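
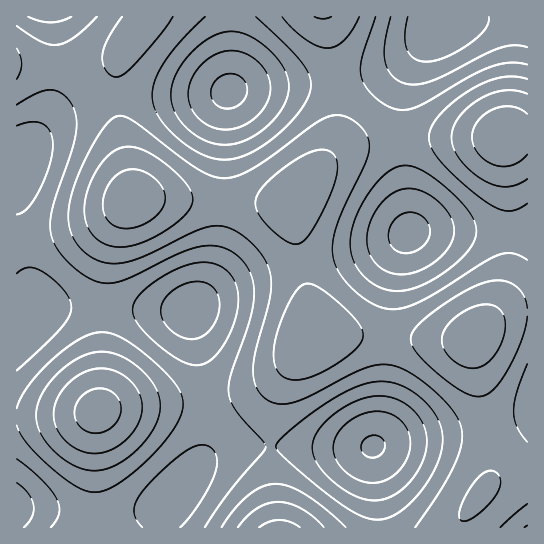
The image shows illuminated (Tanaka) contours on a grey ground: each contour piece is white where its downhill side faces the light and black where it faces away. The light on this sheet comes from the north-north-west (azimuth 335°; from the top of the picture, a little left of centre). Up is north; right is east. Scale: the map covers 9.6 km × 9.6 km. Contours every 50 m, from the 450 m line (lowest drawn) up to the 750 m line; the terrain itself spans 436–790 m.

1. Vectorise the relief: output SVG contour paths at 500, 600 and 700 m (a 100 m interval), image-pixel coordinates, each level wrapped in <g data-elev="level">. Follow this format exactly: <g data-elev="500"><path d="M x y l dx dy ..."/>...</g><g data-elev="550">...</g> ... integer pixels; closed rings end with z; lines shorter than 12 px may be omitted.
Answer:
<g data-elev="500"><path d="M17 483l11 10 5 12-1 12-8 10"/><path d="M366 482l-14-5-12-11-6-12 0-13 8-14 14-10 17-5 14 1 12 6 8 10 3 12-1 13-7 13-11 10-12 5z"/><path d="M185 338l-11-5-9-10-4-10 1-10 8-10 12-8 13-3 11 1 8 5 5 9 1 10-3 11-6 10-8 8-9 3z"/><path d="M402 253l-7-3-5-7-2-8 2-8 5-8 7-5 8-2 8 2 6 4 5 6 1 7-1 7-4 7-7 5-8 3z"/><path d="M218 129l-15-7-10-11-5-13 2-15 8-14 13-12 15-6 16 1 13 7 11 12 4 14-1 13-8 14-14 11-14 6z"/><path d="M489 17l-1 6-3 6-15 14-24 14-11 4-9 1-12-4-7-8-2-15 3-18"/></g><g data-elev="600"><path d="M374 519l-17-5-24-16-45-37-10-10-2-5 4-7 17-14 40-28 26-13 12-2 11 0 11 2 10 4 11 7 10 10 7 9 5 9 2 10 1 10-3 14-6 13-8 15-11 13-10 10-11 7-9 4z"/><path d="M17 425l4 10 8 11 28 26 24 17 9 3 8 0 11-3 13-8 31-27 23-28 5-12 2-11-2-9-5-9-25-26-29-21-11-4-10-2-11 2-11 5-26 20-24 26-8 12-4 11"/><path d="M389 290l-18-7-13-14-7-16 0-19 9-25 17-26 9-10 8-5 8-2 8 0 9 3 12 7 29 25 14 18 2 8 0 8-4 10-8 10-11 11-15 11-13 7-14 5-12 2z"/><path d="M17 105l21-12 13-3 7 1 7 5 9 13 3 13-2 16-21 65-4 24 2 12 6 11 10 12 13 11 17 9 8 1 9 0 18-7 52-25 13-4 12-1 12 1 12 6 10 9 6 11 4 16-1 18-6 22-16 45-2 19 2 8 5 9 27 31 3 6-3 6-34 39-24 35"/><path d="M527 65l-17-2-17 3-23 10-52 30-12 4-12-1-11-5-10-9-8-10-4-10-1-8 2-10 14-40"/><path d="M97 17l-23 20-9 6-8 2-8-1-8-3-24-15"/><path d="M256 17l31 29 15 17 8 14 0 13-4 11-7 12-25 24-13 10-14 7-12 4-10 2-11-1-11-4-22-14-20-20-6-11-2-9 1-18 9-18 16-22 26-26"/></g><g data-elev="700"><path d="M324 527l-11-10-12-8-11-5-12-2-11 2-10 5-10 8-9 10"/><path d="M461 521l6 0 8-5 19-18 5-8 2-7-1-6-3-4-6-2-5 1-7 4-6 8-13 23-1 10z"/><path d="M87 453l15 0 16-7 13-12 9-16 2-15-4-13-11-12-14-8-17-1-17 6-14 12-10 16-1 16 5 14 12 13z"/><path d="M289 379l8 1 9-2 23-9 24-18 7-6 3-7 0-5-2-6-12-14-23-21-16-8-5 0-4 2-8 10-11 22-7 22-1 14 1 12 6 9z"/><path d="M527 308l-4-13-9-10-13-5-15 2-25 12-32 21-15 15-3 7 0 5 3 7 7 9 26 23 20 13 8 2 7 0 7-3 6-5 14-20 13-29 5-23"/><path d="M111 246l10 1 10-1 24-9 26-18 7-8 4-8 1-5-2-7-12-16-22-18-20-9-15 0-13 7-14 17-9 22-2 19 4 14 9 12z"/><path d="M291 243l8 1 8-7 11-17 13-26 5-16 2-12-3-9-6-6-7-1-8 1-20 10-25 20-8 8-4 8-1 10 5 11 16 16z"/><path d="M527 94l-10-3-12-1-12 3-14 6-12 9-9 10-5 11-2 9 3 11 7 12 10 10 14 10 12 5 10 1 11-3 9-5"/><path d="M314 17l9 2 8-2"/></g>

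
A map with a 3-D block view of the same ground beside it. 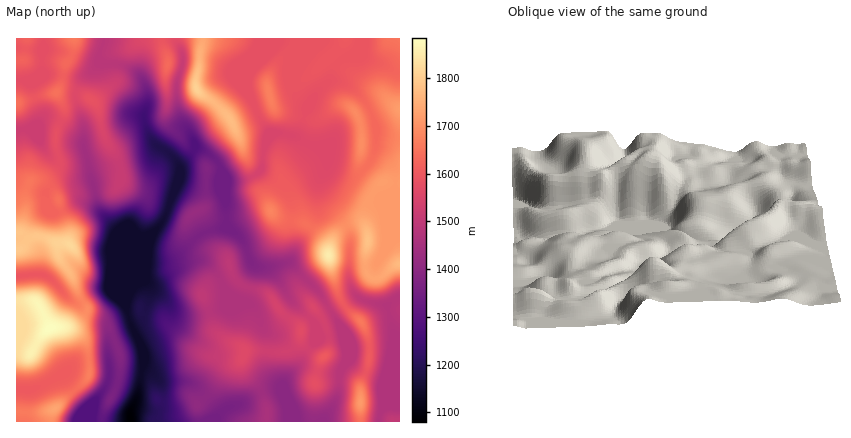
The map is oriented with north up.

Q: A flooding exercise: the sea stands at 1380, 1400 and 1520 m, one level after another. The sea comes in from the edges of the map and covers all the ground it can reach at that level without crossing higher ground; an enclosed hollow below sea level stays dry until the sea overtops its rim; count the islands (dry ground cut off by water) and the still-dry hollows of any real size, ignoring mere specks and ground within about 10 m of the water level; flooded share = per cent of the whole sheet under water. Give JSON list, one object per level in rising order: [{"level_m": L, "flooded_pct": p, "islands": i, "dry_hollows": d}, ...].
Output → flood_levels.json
[{"level_m": 1380, "flooded_pct": 20, "islands": 1, "dry_hollows": 0}, {"level_m": 1400, "flooded_pct": 23, "islands": 1, "dry_hollows": 0}, {"level_m": 1520, "flooded_pct": 45, "islands": 1, "dry_hollows": 0}]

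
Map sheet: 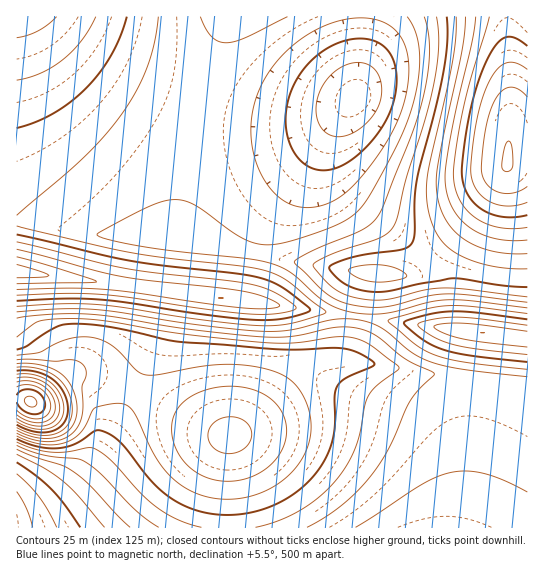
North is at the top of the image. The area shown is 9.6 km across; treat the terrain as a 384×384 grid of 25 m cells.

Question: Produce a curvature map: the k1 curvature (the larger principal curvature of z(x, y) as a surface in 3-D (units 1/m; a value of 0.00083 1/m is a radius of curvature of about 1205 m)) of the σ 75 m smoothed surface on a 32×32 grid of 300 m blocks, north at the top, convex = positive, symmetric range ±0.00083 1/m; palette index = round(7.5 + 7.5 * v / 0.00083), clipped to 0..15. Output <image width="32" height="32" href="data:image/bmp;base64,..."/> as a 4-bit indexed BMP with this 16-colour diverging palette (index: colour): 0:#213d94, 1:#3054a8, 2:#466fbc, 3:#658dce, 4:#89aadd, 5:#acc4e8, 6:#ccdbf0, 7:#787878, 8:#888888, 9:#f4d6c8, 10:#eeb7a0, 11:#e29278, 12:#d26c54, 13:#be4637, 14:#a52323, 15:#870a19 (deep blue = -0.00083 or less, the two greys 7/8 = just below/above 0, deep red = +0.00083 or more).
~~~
<image width="32" height="32" href="data:image/bmp;base64,Qk12AgAAAAAAAHYAAAAoAAAAIAAAACAAAAABAAQAAAAAAAACAAATCwAAEwsAABAAAAAAAAAAlD0hAKhUMAC8b0YAzo1lAN2qiQDoxKwA8NvMAHh4eACIiIgAyNb0AKC37gB4kuIAVGzSADdGvgAjI6UAGQqHAHiIiIiIiIiIiIiIiIiIiIh4iIiIiIiIiIiIiIiIiIiIiIiIiIiIiIiIiIiIiIiIiIiIiIiIiIiIiIiIiIiIiIiJqYiIiIiIiIiIiIiIiIiIrNuYiIiIiIiIiIiIiIiIiN/9mIiIiIiIiIiIiIiIiIj/+5iIiIiIiIiIh3d3eIiI/8qIiIiIiIiIiIh3d3iImsy5mIiIiIiIiIiIiavN3cuZmZiIiIiIiavMzMupiId3iImZmavM3Mu6mZmIiHd3d5u83dy6mId4iJmZmId3d3i6mYiIh3d3d3eJmJmId3eIiIiIiId3d3d4iZmZmIiavHeIiIiIh3d4iJmszd3cupl3iIiIiIiavM3dy7qZiIiIiIiJq83cy6mIiIiIiIiIiMzdy6mYiIiIiHd3iIiIiIiYiIiIiIiIiId3d4iIiZmYiIeIiIiIiIiId3eIiJmZmYiIiIiIiIiIiIiIiIiZmZmIiIiIiIiIiIiIiIiIiJqZiIiIiIiIiIiIiIiIiIiamYiIiIiIiIiIiHd3d4iImpmIiIiIiIiIiIh3d3d3iJqpiIiIiIiIiIiId3d3d3iaqYiIiIiIiIiIiHd3d3d4mqmIiIiIiIiIiIh3d3d3eJqpd3iIiIiIiIiIh3d3d3iamXd3iIiIiIiIiId3d3d4mZl3d3iIiIiIiIiId3d3eJmZ"/>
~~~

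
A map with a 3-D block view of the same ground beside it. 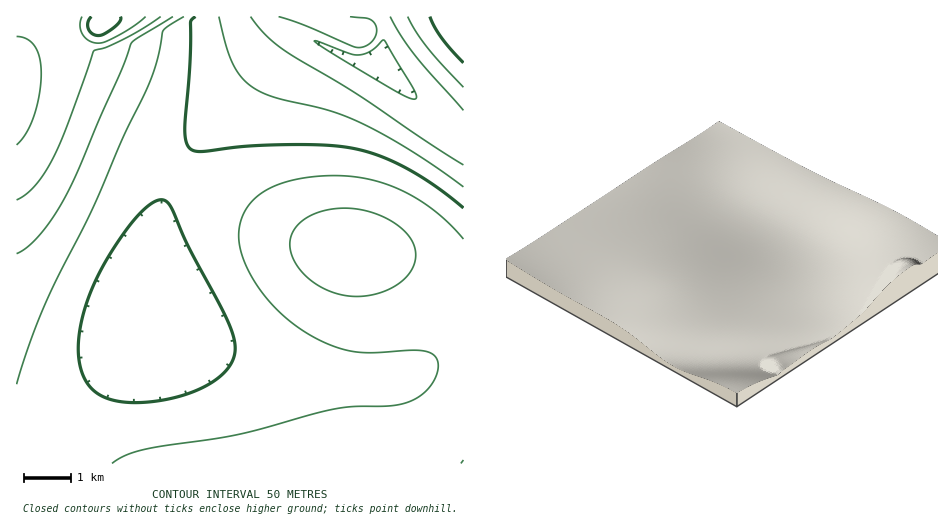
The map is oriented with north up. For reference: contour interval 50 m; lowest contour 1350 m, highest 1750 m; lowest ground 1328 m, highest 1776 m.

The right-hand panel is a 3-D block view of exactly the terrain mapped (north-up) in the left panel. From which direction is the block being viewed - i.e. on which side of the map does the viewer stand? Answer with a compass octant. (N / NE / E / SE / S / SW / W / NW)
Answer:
NE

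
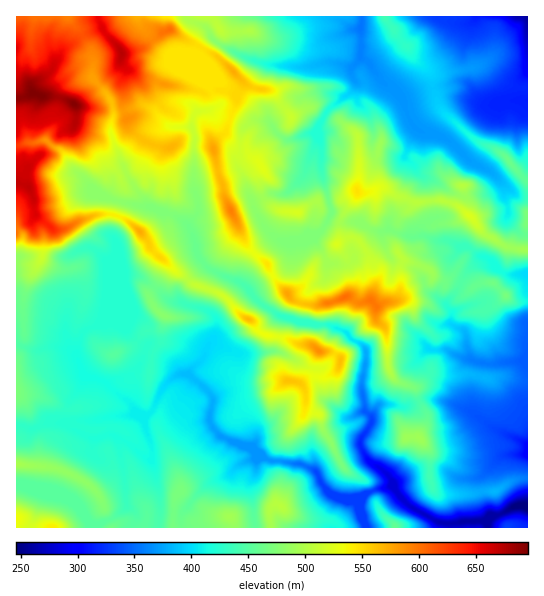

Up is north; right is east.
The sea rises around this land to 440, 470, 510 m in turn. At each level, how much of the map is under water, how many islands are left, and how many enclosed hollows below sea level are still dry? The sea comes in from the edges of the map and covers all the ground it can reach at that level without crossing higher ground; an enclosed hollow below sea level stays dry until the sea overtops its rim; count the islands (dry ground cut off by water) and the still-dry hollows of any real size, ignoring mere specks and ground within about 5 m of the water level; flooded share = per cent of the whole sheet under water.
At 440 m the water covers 44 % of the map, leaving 1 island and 0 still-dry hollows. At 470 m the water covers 58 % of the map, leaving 2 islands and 0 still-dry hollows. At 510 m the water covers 77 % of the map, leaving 5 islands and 0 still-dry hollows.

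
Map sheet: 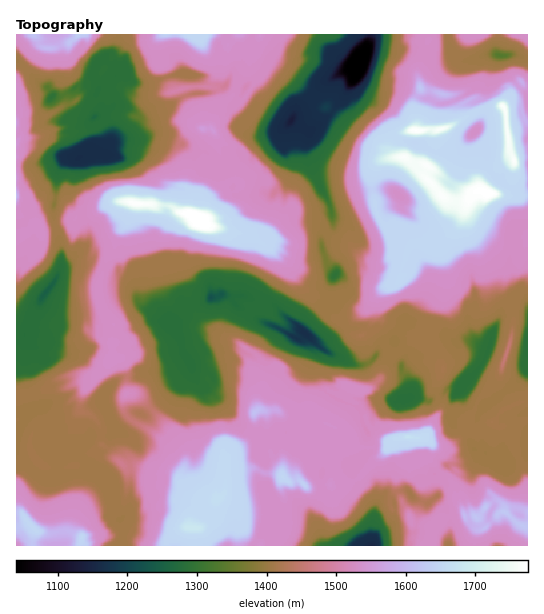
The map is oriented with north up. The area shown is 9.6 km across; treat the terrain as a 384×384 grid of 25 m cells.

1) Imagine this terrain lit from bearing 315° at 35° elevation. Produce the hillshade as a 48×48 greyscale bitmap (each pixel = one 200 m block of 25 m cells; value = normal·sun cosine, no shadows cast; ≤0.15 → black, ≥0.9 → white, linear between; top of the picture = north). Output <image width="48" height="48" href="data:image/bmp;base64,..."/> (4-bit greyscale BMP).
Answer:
<image width="48" height="48" href="data:image/bmp;base64,Qk32BAAAAAAAAHYAAAAoAAAAMAAAADAAAAABAAQAAAAAAIAEAAATCwAAEwsAABAAAAAAAAAAAAAAABEREQAiIiIAMzMzAERERABVVVUAZmZmAHd3dwCIiIgAmZmZAKqqqgC7u7sAzMzMAN3d3QDu7u4A////AIdom5RHrc2Yd2NTaIckMQAWvMqFSnVnhYmJqpZmnM25iIZ0SIhEYwAVm7qXWYZWiXiaqpZ4m7zJmYiGV4hTZiAFi7u5iqh3iXmqmYdom6vKmYiGV4h1Z1EUirrMqruZmpmsy5d5mqvKmZiGaHd2iIQUiKh7uau6qmibzKmJmprKmZmFaXZneIhDVXdmmbu6zZiJmZmYmprLqZmFaqh4iYiGZmeImKyqvamImIiZq6nMzJl2asqYiIiYZ4iHeIqpmpmImZmqrMqbvbl2eaqYiIiadEVWVniIiZmIiJmaqsuZnOuXeJmYiIibyFQ0ZniIiJmIiIiZibuqq9ypiIiYiIiK3dyDaYiIiJmYmIiJiauqzM3Jd3iJiIiJvd7WaZmYiImZmIiYd5qqrMzcl3iJmZh3i97repmZiIiJmFeqdWiqmszMuZiZmYhUR73Li8mJmKmZmVKMt2eJqszLmZmrqpqEImqoSeyYmczKu6QnqYZ5mbvLmYibzcu5Y0eoQr6oirztzdpUNHZomau7mZiLu8y7l2eZck3YVJmt292YYjZ4mpqrqpmqq7upmIiZhjnqQpmayquohjaImpq7mZq7upiImIiIh1bcUYmay6mYd1aJmqq7mYeamImIiJmIh1SscomZzLqYdXeJrNqZmHZnd4hmeImIeGRalIiZu7uXZmiJmsupiGZniJp0NodmVYhohleay7qGVmeIiKqZiIZ3iZynIUd2QmiIhwOKzLp2VURXh4mZh3ZniZvKYRaIhDZmeBA5zMtld2UzR3eHdlRHervMpROIh1VUNBAEvMx0aIh1IkVVRWY0V7zM2mI2aHd3VHMBi7yUJGeHYyIjREdUdnvLyoZFM2eIiIchWKuoUzNFUzIjVTVUeIrcuoh3YzR4iIhUZXmXZmUzMiRWeGVUeZm8qpmYh1M3iYhmh1inQ0ZlRDWJqXdmepqbqZmZh2Y1iYhouoiJZDR4iGaJmphWeqqZqrqYd0VDeId43KqId2ebqZmIqZllebm5icuod1IyNHZpvt3suqmrupiYiJqGmbm6d5qYmYU0RUdqzf/+3MzbuYmYh3mXqruYVniJnMl2eEZ4ze/+7tzLupmYh3mYq8yoVWiHisuZaDRmm93v/u26mYiZh4qqvM25d3mXeZqZVBESWaq93t3cmYiIdpzMzd7bqpmZmZmackMgEkeKu9vMqYiHZYq97e/7q6iHiLuaclVkNDNIqauqmIZ2NHmZ3e//qqd2VH26ckVmWHZWmZq6mYVHEEmZrd7//Luahji5dEV3RoiJqZnMmZcjQAaZnO7v/9u7y5eoVDRahWiJupiMypliQQJpmb7+7uuZu8zsVDVWd3iZvKqIq6qWIwAmmZ3+3cupmarepFVlUliJu5iqqYmYUiACeIv/3LqZvLu8ypZUQSeIqoZGiZiIhSMQNVjv/bqXiszN26dUQAN4iphlVYiIiDQyJSS//tqFaJmby3iHYwA2iad3dViIiFIyI0Ft/cuFV1Rnh4d5hAAUmaZnUzeIiHExMCI77aqFdzA3dQ=="/>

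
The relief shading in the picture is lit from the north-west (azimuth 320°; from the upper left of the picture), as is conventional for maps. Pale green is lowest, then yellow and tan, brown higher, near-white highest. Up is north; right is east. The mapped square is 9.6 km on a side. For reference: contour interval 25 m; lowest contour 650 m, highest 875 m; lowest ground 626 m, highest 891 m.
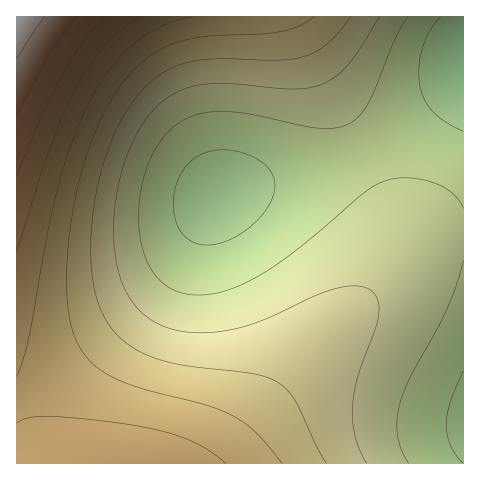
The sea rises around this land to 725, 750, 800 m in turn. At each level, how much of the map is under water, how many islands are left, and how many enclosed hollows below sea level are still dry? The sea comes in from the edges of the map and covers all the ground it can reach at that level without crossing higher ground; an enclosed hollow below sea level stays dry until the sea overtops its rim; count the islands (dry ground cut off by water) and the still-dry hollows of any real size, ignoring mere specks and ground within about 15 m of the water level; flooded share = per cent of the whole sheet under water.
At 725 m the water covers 65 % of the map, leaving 0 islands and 0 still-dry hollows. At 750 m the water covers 76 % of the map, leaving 0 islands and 0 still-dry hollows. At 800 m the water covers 95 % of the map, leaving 0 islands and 0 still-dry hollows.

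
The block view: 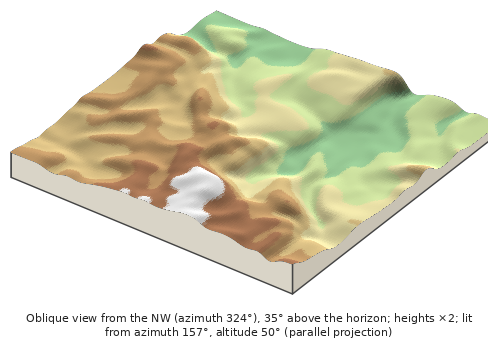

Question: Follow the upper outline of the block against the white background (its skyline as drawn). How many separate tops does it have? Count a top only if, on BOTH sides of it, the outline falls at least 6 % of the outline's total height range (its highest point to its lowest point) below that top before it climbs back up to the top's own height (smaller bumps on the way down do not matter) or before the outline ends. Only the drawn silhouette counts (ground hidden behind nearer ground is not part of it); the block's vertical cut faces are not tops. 1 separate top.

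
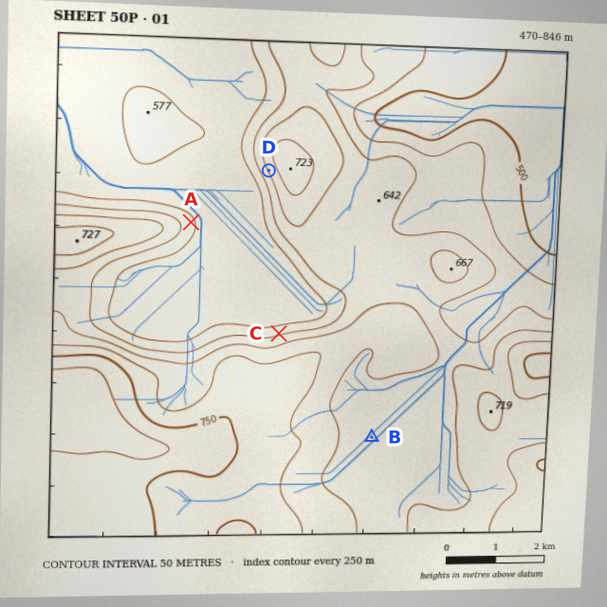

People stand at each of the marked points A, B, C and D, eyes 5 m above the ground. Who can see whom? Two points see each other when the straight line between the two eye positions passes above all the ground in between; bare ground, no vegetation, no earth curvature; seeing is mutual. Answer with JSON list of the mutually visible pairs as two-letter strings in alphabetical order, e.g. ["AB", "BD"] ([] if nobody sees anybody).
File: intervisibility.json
["AC", "AD", "CD"]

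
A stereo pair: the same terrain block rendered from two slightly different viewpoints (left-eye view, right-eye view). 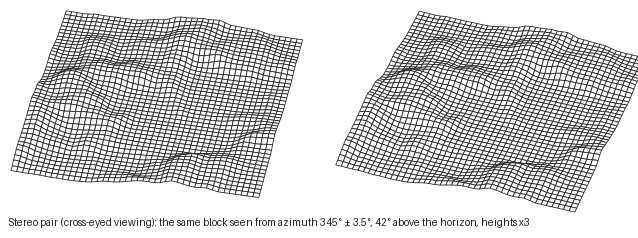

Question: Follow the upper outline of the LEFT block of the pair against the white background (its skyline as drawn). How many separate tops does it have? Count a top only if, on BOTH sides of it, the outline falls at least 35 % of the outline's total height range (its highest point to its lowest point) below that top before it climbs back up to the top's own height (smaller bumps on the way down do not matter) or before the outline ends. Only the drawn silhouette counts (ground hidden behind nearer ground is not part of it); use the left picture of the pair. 0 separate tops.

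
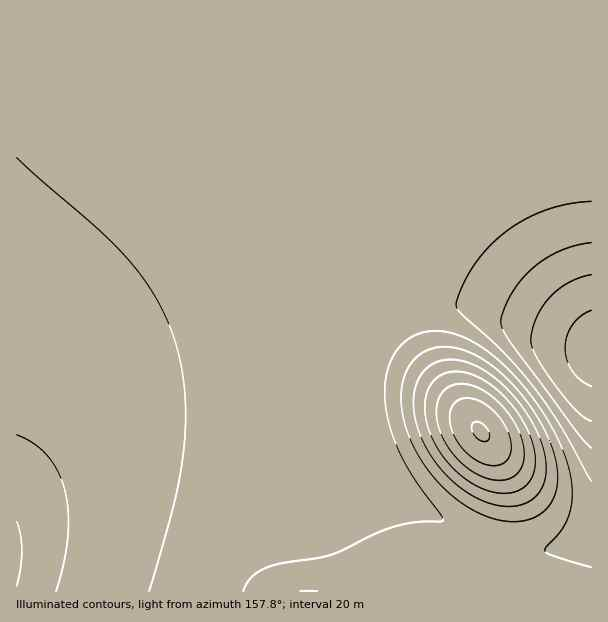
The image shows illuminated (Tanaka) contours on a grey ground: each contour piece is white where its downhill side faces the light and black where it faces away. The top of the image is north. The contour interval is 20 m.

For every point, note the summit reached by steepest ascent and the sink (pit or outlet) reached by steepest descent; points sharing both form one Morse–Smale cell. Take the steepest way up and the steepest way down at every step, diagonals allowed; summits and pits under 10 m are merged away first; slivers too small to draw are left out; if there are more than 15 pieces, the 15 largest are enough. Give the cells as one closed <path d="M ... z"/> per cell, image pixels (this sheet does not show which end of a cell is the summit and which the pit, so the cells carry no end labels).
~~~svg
<path d="M591 16l-574 0-1 464 21-25 31-31 27-21 39-21 25-9 38-7 61 0 39 7 29 11 15 8 17 18 26 48 20 28 39 36 13 8 35 16 7-18 4-24 0-28-4-18-6-12-14-18-40-42-24-18-44-24-2-23 4-25 8-39 14-36 15-29 21-30 38-40 36-26 51-28 35-12 2-2z"/><path d="M239 364l-53 3-27 6-25 9-27 14-23 14-47 45-21 27 1 110 459-1 16-45-36-16-13-8-39-36-20-28-26-48-17-18-15-8-29-11-28-6z"/><path d="M591 55l-36 13-51 28-36 26-30 31-29 39-15 29-14 36-8 39-4 25 2 23 44 24 24 18 32 33 22 27 6 12 4 18-2 39-8 31 20 6 31 0 12-4 23-13 14-19z"/><path d="M591 517l-13 18-23 13-12 4-31 0-20-5-16 44 115 1z"/>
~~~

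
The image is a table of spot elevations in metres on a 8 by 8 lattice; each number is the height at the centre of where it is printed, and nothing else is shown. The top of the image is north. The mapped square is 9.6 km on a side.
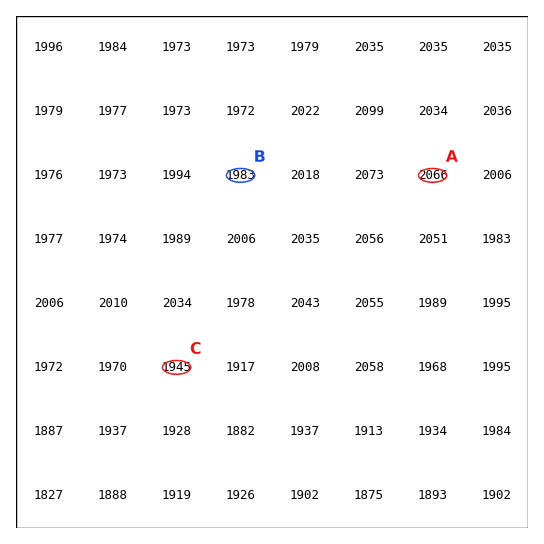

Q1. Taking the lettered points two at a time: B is above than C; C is below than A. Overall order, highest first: A B C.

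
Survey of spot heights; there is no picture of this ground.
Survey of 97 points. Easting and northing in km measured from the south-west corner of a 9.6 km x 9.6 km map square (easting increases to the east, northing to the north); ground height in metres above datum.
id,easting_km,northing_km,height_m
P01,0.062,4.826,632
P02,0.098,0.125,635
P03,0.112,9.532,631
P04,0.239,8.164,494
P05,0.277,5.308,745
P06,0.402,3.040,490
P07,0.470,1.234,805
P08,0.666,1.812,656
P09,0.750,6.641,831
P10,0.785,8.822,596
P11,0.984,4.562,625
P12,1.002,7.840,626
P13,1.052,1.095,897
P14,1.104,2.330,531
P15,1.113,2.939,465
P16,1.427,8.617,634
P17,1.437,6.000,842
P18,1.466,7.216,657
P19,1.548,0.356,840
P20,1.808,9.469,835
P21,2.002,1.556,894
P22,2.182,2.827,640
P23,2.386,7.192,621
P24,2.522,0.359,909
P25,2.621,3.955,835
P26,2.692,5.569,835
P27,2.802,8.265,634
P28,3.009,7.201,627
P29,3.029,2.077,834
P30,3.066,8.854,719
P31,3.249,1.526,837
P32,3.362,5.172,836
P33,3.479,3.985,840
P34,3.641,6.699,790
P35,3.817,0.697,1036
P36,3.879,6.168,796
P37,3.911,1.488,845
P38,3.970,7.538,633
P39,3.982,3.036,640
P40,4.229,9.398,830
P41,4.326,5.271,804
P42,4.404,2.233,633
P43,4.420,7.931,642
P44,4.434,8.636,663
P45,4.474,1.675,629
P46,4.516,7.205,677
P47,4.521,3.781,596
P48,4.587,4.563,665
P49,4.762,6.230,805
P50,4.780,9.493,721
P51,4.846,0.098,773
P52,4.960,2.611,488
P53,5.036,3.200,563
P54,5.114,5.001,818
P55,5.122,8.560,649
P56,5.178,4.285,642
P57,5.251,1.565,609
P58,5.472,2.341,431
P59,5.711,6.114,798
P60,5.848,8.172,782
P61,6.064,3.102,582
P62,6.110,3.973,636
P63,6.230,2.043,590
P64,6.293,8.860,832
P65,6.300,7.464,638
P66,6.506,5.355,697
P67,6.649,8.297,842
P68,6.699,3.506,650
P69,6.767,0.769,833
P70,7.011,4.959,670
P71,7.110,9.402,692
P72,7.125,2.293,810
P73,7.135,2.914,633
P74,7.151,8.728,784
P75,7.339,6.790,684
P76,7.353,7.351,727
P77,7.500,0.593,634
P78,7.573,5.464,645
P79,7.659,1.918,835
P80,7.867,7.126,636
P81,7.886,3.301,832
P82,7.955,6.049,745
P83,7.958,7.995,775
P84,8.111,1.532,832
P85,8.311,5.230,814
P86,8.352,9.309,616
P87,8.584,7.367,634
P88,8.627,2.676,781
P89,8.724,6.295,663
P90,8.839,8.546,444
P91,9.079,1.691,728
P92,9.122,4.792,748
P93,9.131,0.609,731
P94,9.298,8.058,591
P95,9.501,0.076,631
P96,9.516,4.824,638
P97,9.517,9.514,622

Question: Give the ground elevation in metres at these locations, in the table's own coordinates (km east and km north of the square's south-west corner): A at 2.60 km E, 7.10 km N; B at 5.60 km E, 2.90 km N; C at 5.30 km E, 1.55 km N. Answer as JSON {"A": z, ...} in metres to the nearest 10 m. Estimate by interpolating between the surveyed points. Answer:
{"A": 630, "B": 550, "C": 620}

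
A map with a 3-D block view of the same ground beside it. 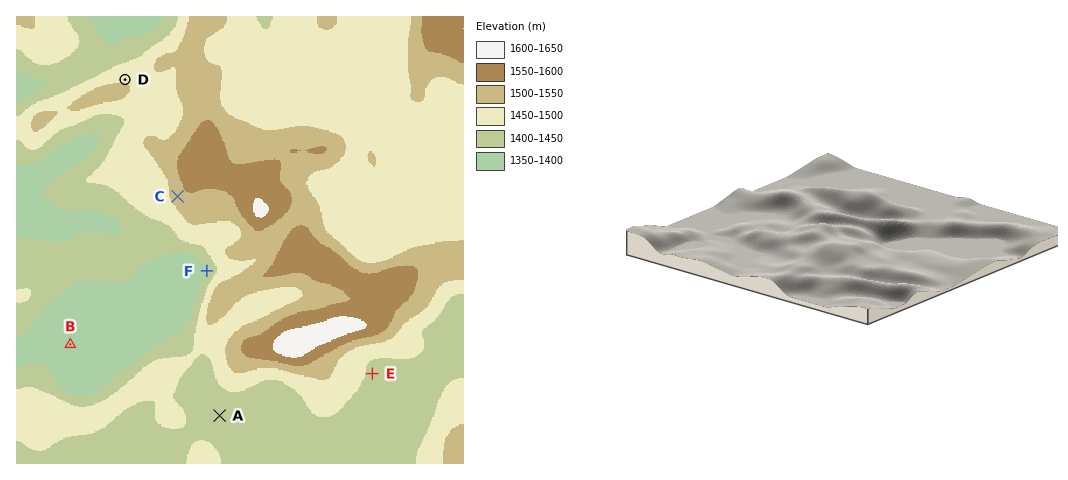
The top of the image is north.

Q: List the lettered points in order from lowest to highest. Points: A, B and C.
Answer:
B A C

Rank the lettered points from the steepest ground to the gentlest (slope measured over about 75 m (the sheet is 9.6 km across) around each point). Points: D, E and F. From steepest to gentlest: F D E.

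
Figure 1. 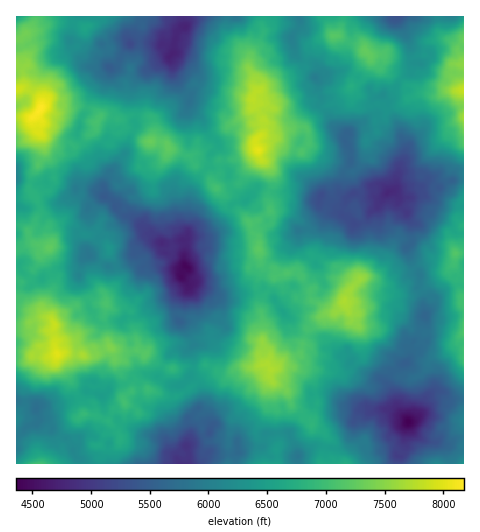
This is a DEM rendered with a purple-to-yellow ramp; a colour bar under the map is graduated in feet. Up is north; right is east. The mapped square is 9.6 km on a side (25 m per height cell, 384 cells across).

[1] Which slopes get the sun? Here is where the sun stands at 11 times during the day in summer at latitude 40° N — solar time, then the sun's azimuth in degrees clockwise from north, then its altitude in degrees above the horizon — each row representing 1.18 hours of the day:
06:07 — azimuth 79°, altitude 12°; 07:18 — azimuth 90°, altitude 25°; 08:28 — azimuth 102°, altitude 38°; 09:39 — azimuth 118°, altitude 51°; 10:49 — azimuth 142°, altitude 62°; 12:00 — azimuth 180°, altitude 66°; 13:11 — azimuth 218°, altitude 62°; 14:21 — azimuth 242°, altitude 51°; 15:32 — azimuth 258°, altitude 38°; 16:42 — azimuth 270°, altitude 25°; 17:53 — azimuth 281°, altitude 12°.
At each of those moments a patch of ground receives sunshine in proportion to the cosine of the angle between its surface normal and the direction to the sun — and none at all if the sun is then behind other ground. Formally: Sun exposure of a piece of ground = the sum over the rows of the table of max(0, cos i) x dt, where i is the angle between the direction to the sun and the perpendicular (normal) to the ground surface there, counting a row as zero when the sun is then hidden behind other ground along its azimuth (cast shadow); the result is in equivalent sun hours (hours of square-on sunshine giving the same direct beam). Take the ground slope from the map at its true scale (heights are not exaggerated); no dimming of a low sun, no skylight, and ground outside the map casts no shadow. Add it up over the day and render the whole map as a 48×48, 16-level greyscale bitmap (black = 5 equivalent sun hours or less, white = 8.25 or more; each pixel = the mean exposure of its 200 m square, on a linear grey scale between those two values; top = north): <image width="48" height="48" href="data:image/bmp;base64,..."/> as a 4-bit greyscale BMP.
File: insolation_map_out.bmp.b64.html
<image width="48" height="48" href="data:image/bmp;base64,Qk32BAAAAAAAAHYAAAAoAAAAMAAAADAAAAABAAQAAAAAAIAEAAATCwAAEwsAABAAAAAAAAAAAAAAABEREQAiIiIAMzMzAERERABVVVUAZmZmAHd3dwCIiIgAmZmZAKqqqgC7u7sAzMzMAN3d3QDu7u4A////ADIlaazu7c3bzLqpmWd5qIq8pmmZY2dVloeGm83u7s3L26jM28u83c28tpy6y1VGm7h6zNut3aqc3Mm9293rrO7ulmqHljW728h6zt3u7Mzd7Mu4zd3tzd7qZSOKQiWdzty8zN3u3u287MzKzu7t3N22WXV5mHNnvcq8yZrL7uze67vcze3e7uupq6urzNqMibvc3Lupvc3u7JvM7d3u3cu5vN3e3cy8ydy93uu8mt7svMvN3d3e7cy83d3u3MzMzdu6zt3ezLt53L3t7u3u3M3e3d3M3N3d3Mzcvs3Nztze7b3t3u7u3e7u7d3Nu7zdzL3u3dzM3t3tiJrJerztzM28y93cya3My6zd3dze7d7bVUY1h3rLidzNzd3czbq8zJjMuri9u7uazKibmarYic297O3Mu7p5zdysubp3eLlnRHvKZ5qJiKzO7M3LqsqGnc28yYeXZ6qYQWmniIqZis7d3ezbuqmHiZvceWm93LmZmZl7uqq4i7ze7uuqzIh4qLu3aNze3cuVZBN2d3qpvtua3tu7zYqXvMdmWHzMqZunIABqqqqq7dyHrbqd3KunnKdXtjSZmXR3JTN6zN3e7M2na8zMypy7qs27uldyWVEiMWibvN7u7uusqdzbqZq93r7uyadlZWhyVmi7zM7tzcmalnQ4maq77czu66Z8yIyHl6nJy67pZFrIYwA2lJzJ3e7u28mbyqk1uayorL3ahWy4QAJYU4uZvM3MqMvKqqVpuqrKm7yquTNDQQE0ipaaiKypeszbuZi8zKvLmr28qXdHdFZ4mIRYmrrMrMisl4vdzb3NzM7dzMuWaaiaYmhzjIjKepmZWczd3dzM3JjOzLl5rNpXZ5uXerzIh6yUjNzMzd2863u8y6Z828y2arqYi87dzLyIzN3dzcy+7uu7u5ur3KzZmpqpRnzN3Ly7vs3sztzMzu3O27zN3tzdysvKhH3t3N68vd3tzO26vO3Oyr3e7u3d2szNypve7d3bu87uzN27zdzNrM3u287bu73t7czu7u7syp3d3du8zL3bzczdu63KrJ3e3Lzd3e7dyp3t7IqpqqzN3b67mI3bvLvdy83cy63ty5rcmJqayou93LyYZ2vNq6y93M3svJnd3bWJQUWd3Ke8vet3uXnLnNyr3M7szKjN3cuoMjaavc3cq5abzMrdrOzLzHjczMmKubuGV3m5ms7dymSd3d3d3u3duKeru7lkREZUeJqLvL7suYmsze3M3u7u3eyZmJcyV3mGRruXu53aZpmrzuzM3M3NzquHp1RmapVEN7upmau6iZp2q93e3Kmqh5mHVDZ3VrQhJ5mrq7t2esm7ud7d2XZZyt2SBIrKuKp0E3q8yrhlVqvd7N3u2ZZ23rupmt7e6omFZWmry5qcl53u7c7uyKuGWbvMy97LyEl4mXl3u6nJZ67s7ruZZGzbrN7Lu83NvM3LqXeHdmq5eYnM7KUQApi7m4zMzc3d3d3duVZ3UTrMzIqXiYMgBqdUAAWpq4e+3e3s3cpVYlabuZzIemRWZGeGEA=="/>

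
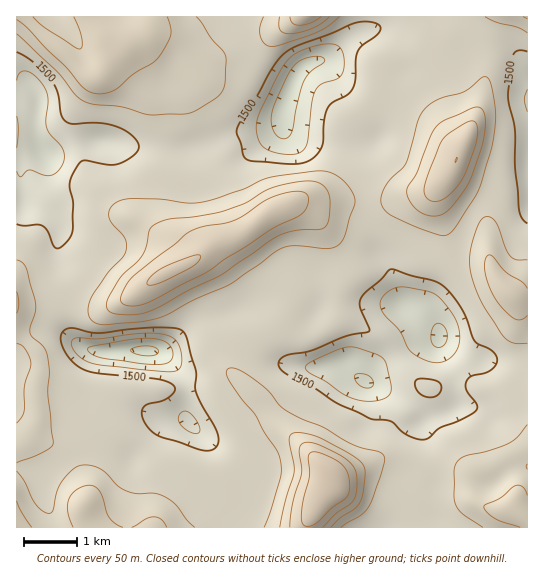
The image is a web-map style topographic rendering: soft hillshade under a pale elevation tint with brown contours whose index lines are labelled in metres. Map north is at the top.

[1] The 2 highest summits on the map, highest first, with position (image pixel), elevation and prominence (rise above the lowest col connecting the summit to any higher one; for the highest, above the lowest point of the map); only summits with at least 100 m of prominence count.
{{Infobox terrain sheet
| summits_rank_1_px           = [330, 478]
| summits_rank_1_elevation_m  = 1746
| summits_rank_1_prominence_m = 405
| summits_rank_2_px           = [167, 273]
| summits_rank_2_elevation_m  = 1710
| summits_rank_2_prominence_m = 172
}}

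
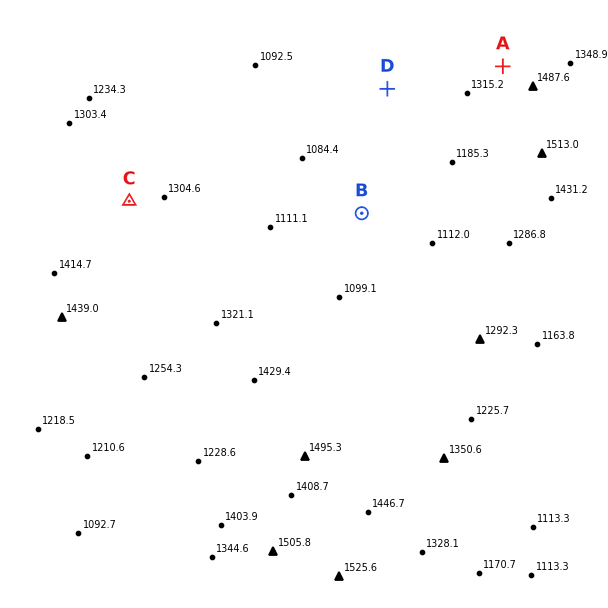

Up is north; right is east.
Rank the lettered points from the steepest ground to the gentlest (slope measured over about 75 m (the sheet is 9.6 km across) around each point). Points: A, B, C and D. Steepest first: A D C B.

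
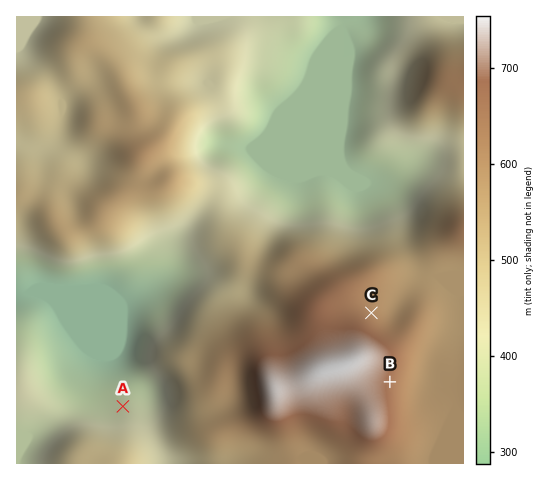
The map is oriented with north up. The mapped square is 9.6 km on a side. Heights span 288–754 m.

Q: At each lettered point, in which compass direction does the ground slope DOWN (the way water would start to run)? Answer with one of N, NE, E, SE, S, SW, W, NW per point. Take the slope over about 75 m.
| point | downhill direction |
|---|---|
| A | NW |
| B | E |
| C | NE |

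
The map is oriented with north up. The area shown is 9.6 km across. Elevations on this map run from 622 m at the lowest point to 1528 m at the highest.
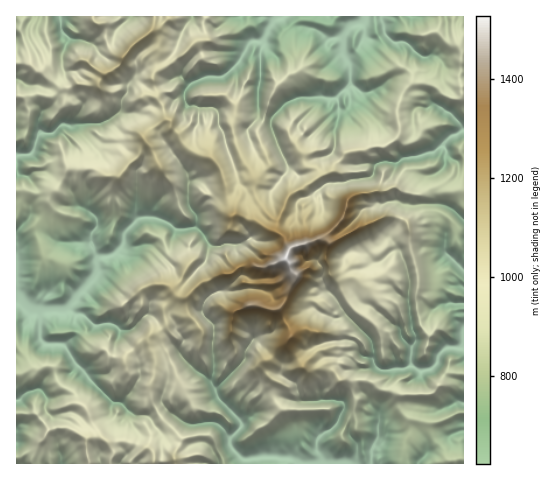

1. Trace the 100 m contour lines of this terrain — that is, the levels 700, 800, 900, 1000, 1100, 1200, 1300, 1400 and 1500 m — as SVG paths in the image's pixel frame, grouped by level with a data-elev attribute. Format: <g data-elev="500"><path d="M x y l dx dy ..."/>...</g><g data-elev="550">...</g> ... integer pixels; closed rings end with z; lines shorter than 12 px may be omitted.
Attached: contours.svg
<g data-elev="700"><path d="M237 463l-3-2-9-13-4-17-7-6-10-2 13-2 13 9 4-3 2-3-3-5-18-21-6-16 1-3 9 6 0 6 4 7 21 17 3 4 1 5-2 4-10 12 2 5 6 4 9-1 20-6 17 2 7-2 3 2 3 3 2 0 0-4 5-2 0-7 5-7 6-3 7 2 6-5 8-15-3-6 3 0 3 2 1 5-5 15-7 9-8 7-2 4 12 10 4 1 11-2 3-4 0-6 2 0 3 1 4 9 4-11 6-6 1-10 3-10 2-2 3 6 1 13 5 3 0 7-3 8-1 6 3 8"/><path d="M416 463l1-2 3-2 1 1-1 3"/><path d="M463 433l-5 0-1-1 6-4"/><path d="M17 429l3 13-3 4"/><path d="M463 407l-9-3 2-6 7-1"/><path d="M17 395l10-5 12-1-11 5-6 9-5 1"/><path d="M463 361l0-5-2-1-13-2-4 3-2 8-7 8-8 3-4 4-3 0-3-1-2-4-4-3-18 2-16-2-4-3-3-11 4-3 3 9 6 4 13-4 6 1 3-1 2-15-6-12 8 5 3-1 2-4-3-9 0-4 1 0 1 5 6 12-3 9 0 12 4 3 8-1 4-3 2-9 10-11 10 0 2-12-1-8 5-2 1-2-2-3 4-3"/><path d="M463 308l-17-2-2-2 5-4 6 1 8-1"/><path d="M463 291l-5-6 2-2 3 1"/><path d="M463 278l-11-13-10-8-1-7 4-9 1 0 3 9 14 10"/><path d="M17 230l1 0 2 7 7 9 1 27 3 5 1 10 2 2 8-6 13-1 3 2 1 12 2 0 5-3 1-10 7-1 3-7 5-2 4-4-1-5 2-9-5-5-6-1-9-7 6-4 8-2 12-13 0-4-6-7 0-4 4 0 8 7 2 9 0 16 2 5 2 1 5 0 7-8 2-11 10-8 7-13 4 3 11 0 6 2 15 8 6 6 7 0 11-1 2 3-12 3-11 1-11-7-18-3-5 2-9 8-1 4 1 7 6 3-5 11-6 4-14 5-4 15-6 6-6 4-3 10-5 1-3 4 9 14 3 1 13-2 9 6 4 5-1 2-4 1-4-5-7-1-14 3-7-6-4-1-3 3-4 1-8-2-14-2-6 6-1 5 2 3 25-1-1 11 2 6 5 7 9 7 8 15 12 17-22-17-10-10-3-2-12-18-19 0-4-2-9-16-2-2-4 1-2-1-5-16"/><path d="M463 223l-6-9 6 3"/><path d="M17 147l7 3 4-2 10-24 11 6 13-10 16 4-4 5-4 1-7-2-8 8-12 2-3 8-1 6-3 5-15 3-2 7 0 7-1 1-1 0"/><path d="M463 136l-12 7-1 12-4 4-1 0-5-6-6 3-15 4-15 1-7 3-2-2 7-7 14-3 16-6 14-14 10-5-1-4-7-7-5-1-6-6-4-5 1-2 8 2 11 6 10 11"/><path d="M345 106l-1-5-1 3z"/><path d="M378 36l0-3-2-5-1 5z"/><path d="M66 17l-2 10 8 12-3 2-9-6-2-11-4-7"/><path d="M298 17l-11 8-6 2-4 6-3 6 0 15-9 4-3 24-4 9-1-4 1-11-1-13-5-10-8 13-19 14-18 0-20 7 2-5 13-7 6-2 12 0 7-5 5-7 2-9 4-5 1-7 9-7 10-3 2-8-5-5"/><path d="M333 17l-5 3-10-3"/><path d="M395 17l-4 14 2 4 3 2 11 2 6 5 7 8 9 4-2 3-6 0-9-6-7-7-8 2-6-2-12-9-1 5-6 7-11 6-4 23 1 4 7 7 11 0-1 3-6 3-4 4-5 2-2 3-15 10-6 7-4-9 0-6-5 2-6-6-21-3-14 3 9-6 13-2 11-5 6 3 7-1 9-9 2-4-1-4-13-11-1-8-9-7-5-13-3-2-6 0-8-7 6-2 7 0 21 5 3-2 2-7 4-3"/></g><g data-elev="800"><path d="M56 463l1-11 2-3 6 4 4 10"/><path d="M214 463l2-7 4 2 2 5"/><path d="M225 463l-5-15-1-13-4-5-5-2-17 1-6-1-15-14 2-1 11 6 8 1 10-3 13-1 14 8 0-3-8-10-13-8-3-15-4-8-7-5-11-15 24 12 2-4 3-22 5 16-1 15 1 2 24-16-5 8-13 17 2 7 9 1 3 6 5 0 5 7 5-2 8 5-2 7-6 4-4 8-7 8 1 3 21-8 30-14 7 1 19-5 10 2 6-9-2-4-5-1-17 0-10-2 14-4 5-3 6 2 14-2 5 1 2 2 1 13-5 16-7 8 1 5 4 4 5-2-2-9 2-6 2-2 2 0 1 6 3 3 3-1 4-2 1-8-2-10 4-4 0-5 4-6 18 2 6 13 7 7 3 7 4 4-2 8 1 2 7-1 5-10 13 2 6-5 26-14"/><path d="M463 456l-3-2-15-1-6 8 2 2"/><path d="M17 419l8 1 4 3 1 3-4 8 0 11-9 8"/><path d="M463 412l-5-1-23 6-7 0-5-4 1-7 17-4 8-10 9-4 0-9 5-1"/><path d="M17 382l15 2 14-6 0 6 4 8 4 6-9 9-3-6-4-4-3 0-5 5-3 6-10 1"/><path d="M463 369l-8-2-1-3 0-6-5-1-2 2-2 6-5 7-3 4-7 2-5 7-19-1-1-2 3-4 1-2-10 0-8 3-5-3-24-6-1-1 6-2 1-4-8-6-1-4 2-2 3 2 4 0 1-2 0-4-2-7-10-14 11 6 5 5 6 23 2 3 4 1 5-3 1-8 1-2 10 8 2-11-6-9-2-10-2-3 4-3 2 0 6 12 3 1-4-37 5-13 1 13 5 28 7 13-3 8-1 10 6 2 3-2 7-17 5-6 7 0 2-6-5-14-5-2-8 1-3-3 1-4 4-3 3-6 0-6 1-9-5-19-2-16 4-7 0-6 3-7 7-7 4 1 6 7 2 0 1-2-2-6-7-7-8-5-15-5 13-4 8 0 10 3 7 7"/><path d="M17 347l2 8-2 4"/><path d="M43 258l3 1 0-3-2-7-4-7 0 8z"/><path d="M17 212l1 1 8-5 3-5 4 1 5 11-5 10 1 3 8-4 5 0 5 2 4-2 7 1 10-2 9-3 1-3-3-3-6-2-7-5 3-4 4-7 7 1 8-4 10 11 7 10 3 1 6-1 5 3 3-2 4-11 10-14 4 7 6 2 13 0 3 7 17 14 9 2 3-1 0-3-6-14 0-9 2-8 4 16 10 11 1 13 6 5 2 9 6 5-9 4-12-16-14 3-10 5-3-2-1-7-2-2-11 0-8-3-3 1-3 3 0 4 5 1 9 5 1 2-1 5-3 2-7 12-19 13-8 8-2 4-11 9-1 10-4 7 2 2 9-2 15 8 3 4 8-2 0 3-11 8-3 4-6 3-2-1-2-8-4-2-6 4-18 2-1 2-3 8 0 7 13 7 4 9 5 5-2 4 2 5 10 11 14 0 2 8 8 11-1 3-11-1-4-6-3-3-8 4-5-9-8-7-19-12-11-5-3-4 1-6-4-9-23-2-6-3-5-5-10-3"/><path d="M17 142l4 0 4 2 2-1 8-26 6-9 5 2-2 10 5 5 4-1 7-6 7-3 4 1 6-2 6 5 13 2 20-6-6 7-8 5-11 0-10 7-13 0 0 5-8-3-11 4-1 1-1 13-5 3-3 5-11 1-3 3 2 4 9 2-2 4-1 7-2 1-7-4-7 3"/><path d="M463 143l-6 2-1 2 0 7 6 7-1 6-2 3-4-4-2-1-6 7-6 3-6 2-5 0-2-2 9-7 1-4-1-2-9-1-8 3-16 0-9 7-6-5-8 0-4 2-2 8-6 2 3-6 0-10 10-5 12 1 4-8 7 1 14-5 9-5 4-5 16-11-1-3-9-4-7-5-5 0-9-5 7-4 4-11 3 0 4 4 20 9 8 9"/><path d="M17 122l3 8-3 6"/><path d="M73 17l1 4 2 6-1 2-3 0 0 3 18 10-1 1-9 0-7 2-11 11-2-3 0-7-6-12 0-6-4-11"/><path d="M436 17l-2 2-7 3-3 3-6 1-11 6 3 4 8 5 5 7 2 1 5-3 5-1 7 6 4 9 1 9-5 1-4-5-5 2-12-2-7-5-4 1-4-4-13-3-4 0-2 2-2 5-15 12-2 4 1 2 7 1 14-4 4 2-4 14-7 9-6 3-3 14-10-1-4 4-3 5-14 2-3 3-5 8-7-6-2-8-4-1 1-7-4-5-8-1-2-4-7-2-11 2-17 15 3 19-7-11-2-11 2-4 10-15 13-9 19-8 9-2 7 1 4-2-13-7-2-4 1-5 0-4-7-4-2-6-2-1-13 4-3 3-4 1-8 11-7-2-3 1-3 10 0 6-3 9-1 18-3 4-3-2-2-6-2-21 2-5 0-10-1-2-2-1-5 3-9 11-3-1-10 4-22 1-9 5-5 5 0 6 13 7-2 1-5-1-9 2-5-14 3-13-5-6 1-2 3-2 3 4 2 1 14-8 16 0 5-2 2-2 1-5-4-9 8-5 1-2-2-5 8-7-4-5-10-3 0-5-2-3"/></g><g data-elev="900"><path d="M96 463l0-9 3-2 3 1 3 10"/><path d="M115 463l3-3 8-5-1 8"/><path d="M194 463l5-2 9-2 1-1-6-10-9-3-1-1 7-5 13-1 0-3-4-3-26 0-16-15-5-6-4-9 2-6 2-2 3 7 6 6 5-3 7 2 5 7 6 2 11-4-4-7-3-9 0-7-3-6-11-12-8-14-2-8 1-3 6 0 7 10 5 2 6 4 7 2-1-7 3-7 3-19-1-4-10-13-1-2 4-7 3 9 11 10 0 21 8 16 0 6 12-5 4-4 3-10 8-10 3 0 1 3-7 11 0 10-15 22 10 3 5 3 5 1 0 2-2 5 1 2 7-1 3 1 7 12-3 8 0 5 23-9 27-5-18-3-11-5-1-3 9-2 0-7 2-1 7 6 14-8 6-1 4 5 6 0 5-2 7 1 3 2 6 9 2-2-2-7 5-6 9 1 7 3 13 2 7 5 5 1 31-2 13-11-2-3-4-2-6 2-3 8-3 1-19 0-18-3-7 1-3-3-3-7-11-4-12-1-4-4 2-3-1-6 3-3-3-7 2-5-4-5 5-1 8 5 1-3-9-9-5-8-8-7-7-19 2 0 14 15 21 16 6 9 4 11 5-10 2-1 3 1 1-1-1-9-6-4-7-12 13 4 4-6 6 2 0-1 0-11-7-9 1-2 7 0 1-10-2-18-6-13 2-2 5 2 9 20 2 9 0 16 2 4 5-9 1-14-5-28 4-16 0-16-4-3-12-1-13-7-10-1 3-4 11-4 7 1 18 0 4-2-1-3-11-4-11-14-12 5-2-9-3-2-4 1-4 9-5 4-28 2-10 0-2-2 35-9 1-1 0-3-11-2-2-2 7-5 11-2 4-6 11 1 8-8 9 0 6-2-2-3-1-8-5-20 1-16 4-7 9-6-4-4-2 0-16 23-4 11 2 16-3 6-7 1-13-1-6 2-22 5-2 2-5 10-5 2-3-1 4-5-1-7-6-2-6-6-5-1 0-11-5-3-8 2 0-6-1-2-9 0-4 5-7 4-1 3 12 39 0 3-3 1-14-23-10-23-7 1-8 8-2-1 0-2 5-9-3-19 1-9-3-4 4-8-1-4-12 14-7-4-6 2-14-1-10 3-9 6 1 3 9 4 13 0 7 3 1 3-1 14 2 8-6-5-1-9-2-4-3 0-3 2-6-2-3 7-5-8-11 5-3-4-1-10-6 1-1-2 0-4 4-6 2-7-2-1-8 0-2-4 16-16 6-2 0 8 1 2 5-1 6-5 16 0 3-2 0-2-9-10 1-3 9-3 0-6 3-5-2-2-7 0-3-4-2-4 4-4-1-4"/><path d="M322 410l6 0 1-1-9 0z"/><path d="M428 339l5-3 2-7-10 2z"/><path d="M266 110l3-1 10-15 8-7 5-9 10-7 1-4-3-1-7 4-5 0-9 6-7 0-1 7-5 15z"/><path d="M17 102l5 1 7 10 1-10 4-4 5-1 8 3 9 0-1 12 1 2 20-7 5-7 3 0 3 2 2 11 8 2 20-10 3-9 5-6 2-7 2-1 0 9-4 7 0 4 2 6 4 3 0 3-10 4-6 7-10 6-8 1 2 8-4 6-15-2-2 5-8 2-8-10-2-1-3 2-1 7 1 5-1 6 1 15-2 4-8 7 0 5 2 4 1 1 12-2 2-10 5-5 6 3 9-4 14 9 5 1 2 5 5 4 7-1 9-6 11-17 7 11 14 4 6 0 4 2 11 18 4 4-2-9-1-10 3-8-3-20 2-2 11 5 2 5 6 4 0 3-7 5 0 8 3 7 6 3 5 6 2 14 4 5 1 12 3 1 9-2 15 2 1 1-1 2-6 3-9-1-11 4-10 11-2 0-2-13-7-3 0-7-5 0-8 7-14 7-2 7-4 1-2 3-5 2-3 4-19 11-9 9-1 4-6 3-4 4 0 8 6 4 6 2 4-5 2-1 2 7 3 2 12-8 3 5-5 4-7 12-8 5-4 7-12 6-6-7-7 0-6 4-1 7 6 4 4 11 8 1 0 5-4 7 2 4 15 2 13-10 1 1-4 24 5 8 11 3 3 6 0 7-10-6-6 3-2 8-22-5-12-8-6-15-7-5-9-3-7-5-5-1-1 1 3 6-14 11 2 3 12 2-5 5 0 3-14 4-11-6-3-6-3-1-2 1 0 2 6 5 3 8-7 13-2 9 3 3 12-4 5-12 3-2 5 0 14 9 5 8 2 12"/><path d="M463 83l-3-1-2 1-1 4 0 8-6 3 9 3 3-1"/><path d="M17 67l4 1 3 7 4 1 5 4 8 2 6 6-2 2-14 2-12-2-2 0"/><path d="M463 49l-2-9-7-2-2 7 7 8 1 8 1 2 2-9"/><path d="M83 17l2 12 5 6 7 4 3 7-1 6-2 0-6-3-16-1-7 9-2 10 2 4-2 5-3 0-4-6-4-13-1-10-7-10-2 10-9-3-1 4-2 1-8-5-6 12-2 1"/><path d="M144 17l-6 5-22 9 1-5 5-7 0-2"/><path d="M200 17l-3 9-8 1-7 7-1-3 4-14"/></g><g data-elev="1000"><path d="M157 463l1-3-3-9-5-6-3-1-4 2-2 6 9 1 0 10"/><path d="M183 463l4-7-7-3-2-6-10 6-2 8 2 2"/><path d="M86 447l1 1 3-7 6-4 13 9 2 0 1-4-1-2-10-6-5 2-7-3-11 0 5 7z"/><path d="M89 17l0 4 3 5 7 3 6-2 3-3 0-3-10-4"/><path d="M150 17l-2 4-5 5-12 7-15 15-6 1-2 5 3 6-1 1-14-1-6-6-10 0-7 7 1 3 8 2 3 4-2 4 0 5-9 0 0 8 15 4 14 8 12-7 1-1-5-3-1-3 9-5 7-8 6-3 4-10 4 7 6-1 2 2-4 11 3 10-6 1-7 10 2 2 7 2 7-1 3 2 2 4-4 3-1 7-21 11-2 10 1 12-5 3-5 8-7 6-14 1 0 7 4 3 8 2 6 4 5 0 5-4 8-14 10-5 2 4-1 7 8 2 6 6 4 0 11 4 2-3-1-7 0-6-2-8-7-13 1-5 5 1 14 13 11 6 15 13 0 16-2 1-5-1 0 2 5 2 3 3-1 5 6 17 3 17 19 0 6-1 5-4 5 2 0 6-5 1-2 7-6 1-5 5-5-2-4-3-4 1-3 2-1 5-5 2-5 6-16 9-2-1 1-2 7-13 0-3-3-2-9 0-11 5-1 3 1 5-2 4-6 0-9 1-23 13-7 9-1 6 8 1 3 8 4-3 2-8 5-3 3 2 3 3-1 8 3 13-1 3-8-1-7 11-8 6-2 9-8 2-4 5-1 4 2 7 3 5 4 0 4-20 8 0 9 10 0 15-4 8 2 4 4 0 10-20 1-15 5 0-3-10 1-7 2-1 6 1 1-1-2-7 2-5 16 12 2 10 4 5 4 0 4-7 3-14-1-3-12-14-1-4 10-14 12-6 5-1 3 1 1 3-12 6-4 6-1 4 1 3 12 9-1 22 13 15 3 0 2-2 2-11 6-5-1-6 2-3 8-1 8 6-1 9-6 3-5 15-4 7-1 3 2 3 8 3 6 0 8 8 16 3 4 0 0-3-9-10 17 2 6 7 5-1 16-8 8 2 3 7 7-1 4-3 0-3-6-4-4-9 2-2 4 0-4 0-6-6 4-3 1-4 3-3-4-3-6-2 9-6 2-7-5-4-7-1-14-12-1-3 10 2 5-5-4-7-7-4 0-5 4-9 14 7 9 9 1-10 3-3 19 7 4-1-3-12-16-7 0-2 6-5-1-4-6-3-9 3-1-4 7-8 14-3 10-6 14-15 8-3 4 1 4 9 5 7 2 0 2-7-1-8-2-5-8-2-14-7-9 2-7-1-3-2 1-6 5-4 7-1 13-7 5 0 0-2-4-4-11 1-4-4-9 4-22 1-17 4-6 0-3 2-3 6-2-2-5 2-3-2-1-2 2-5 11-9 11-3 8-1 5-3-6-8 6-7 18-6 3-4-10-1-14 2-3 3-2 7-17 5-9-3-1-2 10-9-6-4-5 0-6-2-5-8-7-3-2-6-3-1-3 4 3 14 5 12 4 6 1 7 5 6-4 4-6-2-5 1-8 7-6 2 2-13 4-3-2-7-20-31-1-1-1 2 1 11-1 7-4 0-5-6-8-14 0-5 3-9-1-20-2-1-5 1-6-6-19 0-6 2-1 2 5 2 16 2 6 5 1 5-5 13 4 8 4 26-1 5-8-12-6-15-6-5-1-5-1-1-4 3-11 9-2-1-3-4 1-9-5 2-5 0-5-14-5 1-3-2-1-6-4-6 2-6-6-4 0-10 2-3 17-13 7-3 10-7 18-8 1-2-2-3-5-3-14 2-14 15-8 5-2-16 2-7-1-6 5-3 4-6-1-2"/></g><g data-elev="1100"><path d="M306 376l5-1 3-4 0-2-1-5 2-8-1-3-8 0 0-4 6-6 17-8 2-2-9-9-10-2-13-8 0-6 3-11 20-29 3 1 3 8 2 2 3-1 1-2-1-18 4-8 12-8 23-11 16-14 0-2-3-2-14 2-6-2-5 1-1-3 4-12 18-6 1-3-5-2-24 1-14 5-7 5-2 15-9 6-8-2-1-7-5-2-2-5-4 1-1 6-2 4-4-1-1-7 0-7 5-6 7-4 1-3-1-2-18 4-14 18-3-1-14-10-3 7-7 1-3-2-2-7-7 3-5-2 0-11-7-20-8-13-5-2-5 7 15 14 4 17 4 8-6 15 3 11 0 12 17 0 1-3-2-7 3-1 16 8 8 11-2 2-11 2 0 7-8 1-7 5-5 0-7-3-3 8-4 0-13 11-6 1-18 13-3-1 0-6-8-2-11 0-7 2-1 3 12 4 8 10 14 10 3-7 5-3 2-6 6-4 5-1 7-5 17 1 1 3 6 3 0 2-10 5-4 3-8 1-3 4 10 13 1 22 7 3 3-4 4-3 0-7 6-7 13 0 7 7 8 4-4 6-1 12-8 4-4 7 0 4 13 0 7-2 3-4 5 0 6 4 1 7 11 3z"/><path d="M200 330l2 1 0-2-3-3-1 2z"/><path d="M254 185l2 0 2-2 1-5-2-3-6-4-3 8z"/><path d="M159 171l4 0 1-5-9-14 0-6-4-6-1-6-3-3-7 1-1 1-1 4 3 9 12 8 1 11z"/><path d="M168 130l3 0 2-1 1-9-2-3-7 0-3 5 4 2z"/><path d="M98 88l2 0 3-8 10-6 12-10 11-15 20-14 4-7-6-6-26 21-11 12 0 7-1 3-6 2-16 0 4 9-2 7z"/></g><g data-elev="1200"><path d="M286 353l4 1 3-1 13-19 12 0 2-1-2-3-20-7-6-4-2-4 6-18 5-10 9-8 1-5 6-3 0-2-6-10 10-6 2 9 5 2 1-8 8-10 43-26-3-2-12 2-3-1-9 5-2-1 3-7 0-6 2-9 5-5 7-3-14-2-11 4-3 4-2 12-4 7-9 9-12 3-6-2-16 3-6-2-4-5 0-12-8 8-1 3-10 2 5 8 8 6-1 5-5 3-10 2-1 8-8 0-7 4-11 3-3 5-7 0-7 7 2 2 12 1 12-7 2 0 6 6 0 1-7 0-2 4 1 2 10 1 10 4-1 1-11 1-13 6-4 5-7 5 3 10 1 15 1 1 3-1 1-7 6-8 17-3 9 5 4 6 4-3 4 1 3 6-4 9-1 8 3 4z"/><path d="M230 218l2 1 3-1 2-3 0-2-2-2-5 3-1 2z"/></g><g data-elev="1300"><path d="M286 346l9-6 2-5-1-5-8-3-5 13 1 4z"/><path d="M279 316l4-1 9-18 13-18 1-6 5-4-2-4-6 0 0-8 5 0 6-7 6-3 8 4 13-11 15-9 4-3-3-2-10 6-8 2 2-6 7-8 5-24-5 0-3 3-6 17-12 13-15 6-7-1-14 4-10-4-1 12-17 7 2 5-1 3-4 1-8-2-5 4 0 3 2 3 20 8 1 1-6 5 13 4-1 9 1 3-2 2-3 1-5-4-5-2-13 1-7 2-4 6-6 3-1 3 1 4 7-3 17-2z"/></g><g data-elev="1400"><path d="M246 307l6 0 3-2-6-2-3 2z"/><path d="M289 287l2 1 3-2 7-9 1-6-5-4 2-6-4-6 6-5 6 1 8-8 8-3 0-4-3 0-8 3-7 0-19 5-5 7-7 4-2 4-10 7-1 1 4 2 17 3 5 9z"/></g><g data-elev="1500"><path d="M289 266l3-2-4-13-8 9z"/></g>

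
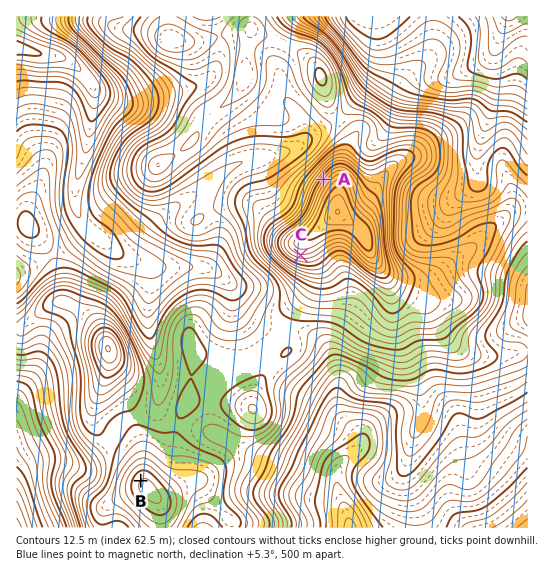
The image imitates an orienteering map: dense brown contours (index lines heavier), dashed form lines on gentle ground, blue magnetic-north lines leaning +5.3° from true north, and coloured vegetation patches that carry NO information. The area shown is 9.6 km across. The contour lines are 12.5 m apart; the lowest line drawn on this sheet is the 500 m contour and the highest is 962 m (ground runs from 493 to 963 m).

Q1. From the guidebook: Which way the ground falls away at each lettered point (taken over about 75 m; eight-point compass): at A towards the NW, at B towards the NW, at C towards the S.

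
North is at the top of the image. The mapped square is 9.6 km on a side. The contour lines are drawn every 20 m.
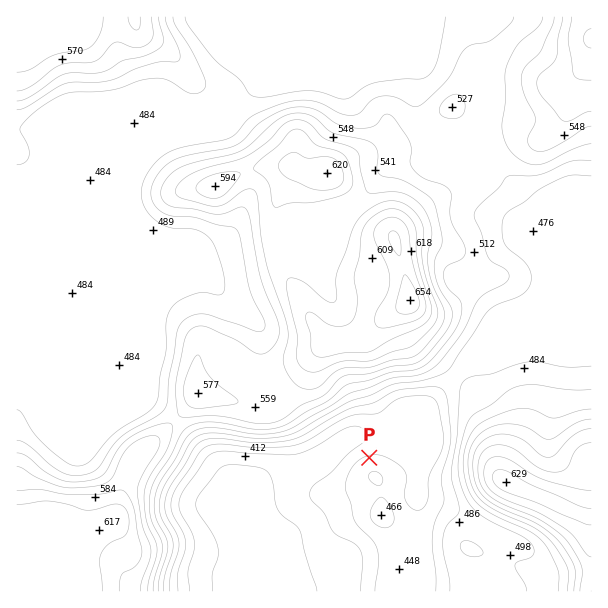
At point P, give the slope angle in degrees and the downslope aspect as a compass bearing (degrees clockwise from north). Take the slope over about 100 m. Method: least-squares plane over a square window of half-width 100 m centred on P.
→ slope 5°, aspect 346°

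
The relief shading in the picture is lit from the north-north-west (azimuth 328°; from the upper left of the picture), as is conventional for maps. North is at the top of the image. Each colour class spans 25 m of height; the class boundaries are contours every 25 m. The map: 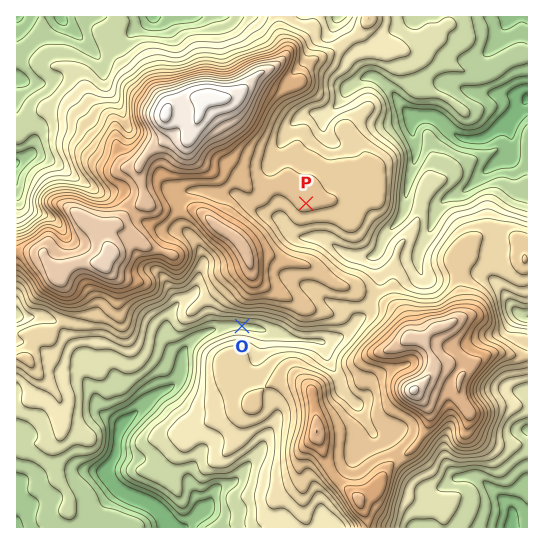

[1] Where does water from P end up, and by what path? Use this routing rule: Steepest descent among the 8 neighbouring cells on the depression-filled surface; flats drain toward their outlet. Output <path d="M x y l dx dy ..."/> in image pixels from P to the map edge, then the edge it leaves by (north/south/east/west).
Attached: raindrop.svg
<path d="M306 203l3 3 0 28 2 3 11 1 9 5 12 10 7 2 4 0 1 2 18 0 6-6 6-14 14-16 6-11 0-7 1-1 0-11 1-1 0-4 2-1 2-15 2-1 1-8 1-2 0-17-2-7 0-16 4-4 12 0 1 2 4 0 8 5 13 13 6 3 2 0 2 1 16 0 6-2 11-10 4-1 3-3 4 0 0-1 13-15 3-4 0-2 2 0"/>
exit: east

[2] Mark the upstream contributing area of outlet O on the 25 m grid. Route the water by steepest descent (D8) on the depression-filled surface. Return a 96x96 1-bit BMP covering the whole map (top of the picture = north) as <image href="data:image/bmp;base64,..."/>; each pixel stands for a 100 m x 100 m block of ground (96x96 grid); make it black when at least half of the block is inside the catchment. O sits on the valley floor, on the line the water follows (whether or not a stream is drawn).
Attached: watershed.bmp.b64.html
<image width="96" height="96" href="data:image/bmp;base64,Qk2+BAAAAAAAAD4AAAAoAAAAYAAAAGAAAAABAAEAAAAAAIAEAAATCwAAEwsAAAIAAAAAAAAA////AAAAAAAAAAAAAAAAAAAAAAAAAAAAAAAAAAAAAAAAAAAAAAAAAAAAAAAAAAAAAAAAAAAAAAAAAAAAAAAAAAAAAAAAAAAAAAAAAAAAAAAAAAAAAAAAAcAAAAAAAAAAAAAAA+AAAAAAAAAAAAAAB/AAAAAAAAAAAAAAD/gAAAAAAAAAAAAAH/gAAAAAAAAAAAAAH/wAAAAAAAAAAAAAP/4AAAAAAAAAAAAAP/+AAAAAAAAAAAAAf//AAAAAAAAAAAAAf//gAAAAAAAAAAAAf//wAAAAAAAAAAAA///wAAAAAAAAAAAA///4AAAAAAAAAAAA///4AAAAAAAAAAAA///8AAAAAAAAAAAA///8AAAAAAAAAAAA///4AAAAAAAAAAAA///wAAAAAAAAAAAA///gAAAAAAAAABwB///gAAAAAAAAAD4B///wAAAAAAAAAH/////4AAAAAAAAAH/////4AAAAAAAAAP/////8AAAAAAAAAP/////8AAAAAAAAAP/////8AAAAAAAAAH/////8AAAAAAAAAD/////4AAAAAAAAAD/////4AAAAAAAAAD/////gAAAAAAAAAD/////AAAAAAAAAAD////+AAAAAAAAAAD////+AAAAAAAAAAD////8AAAAAAAAAAD////4AAAAAAAAAAD////wAAAAAAAAAAB////AAAAAAAAAAAB///8AAAAAAAAAAAA///wAAAAAAAAAAAA//+AAAAAAAAAAAAA//4AAAAAAAAAAAAA//wAAAAAAAAAAAAA//AAAAAAAAAAAAAA/8AAAAAAAAAAAAAA+AAAAAAAAAAAAAAAAAAAAAAAAAAAAAAAAAAAAAAAAAAAAAAAAAAAAAAAAAAAAAAAAAAAAAAAAAAAAAAAAAAAAAAAAAAAAAAAAAAAAAAAAAAAAAAAAAAAAAAAAAAAAAAAAAAAAAAAAAAAAAAAAAAAAAAAAAAAAAAAAAAAAAAAAAAAAAAAAAAAAAAAAAAAAAAAAAAAAAAAAAAAAAAAAAAAAAAAAAAAAAAAAAAAAAAAAAAAAAAAAAAAAAAAAAAAAAAAAAAAAAAAAAAAAAAAAAAAAAAAAAAAAAAAAAAAAAAAAAAAAAAAAAAAAAAAAAAAAAAAAAAAAAAAAAAAAAAAAAAAAAAAAAAAAAAAAAAAAAAAAAAAAAAAAAAAAAAAAAAAAAAAAAAAAAAAAAAAAAAAAAAAAAAAAAAAAAAAAAAAAAAAAAAAAAAAAAAAAAAAAAAAAAAAAAAAAAAAAAAAAAAAAAAAAAAAAAAAAAAAAAAAAAAAAAAAAAAAAAAAAAAAAAAAAAAAAAAAAAAAAAAAAAAAAAAAAAAAAAAAAAAAAAAAAAAAAAAAAAAAAAAAAAAAAAAAAAAAAAAAAAAAAAAAAAAAAAAAAAAAAAAAAAAAAAAAAAAAAAAAAAAAAAAAAAAAAAAAAAAAAAAAAAAAAAAAAAAAAAAAAAAAAAAAAAAAAAAAAAAAAAAAAAAAAAAAAAAAAAAAAAAAAAAAAAAAAAAAAAAAAAAAAAAAA="/>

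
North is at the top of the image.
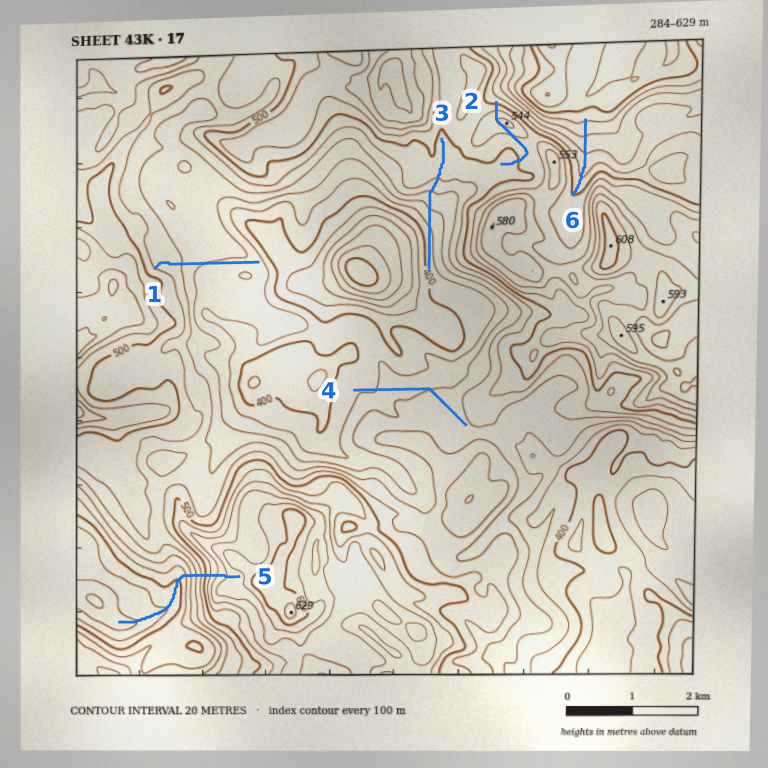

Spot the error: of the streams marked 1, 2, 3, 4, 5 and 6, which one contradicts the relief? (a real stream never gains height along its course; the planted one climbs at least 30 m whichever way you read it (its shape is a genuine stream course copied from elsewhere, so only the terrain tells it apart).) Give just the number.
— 2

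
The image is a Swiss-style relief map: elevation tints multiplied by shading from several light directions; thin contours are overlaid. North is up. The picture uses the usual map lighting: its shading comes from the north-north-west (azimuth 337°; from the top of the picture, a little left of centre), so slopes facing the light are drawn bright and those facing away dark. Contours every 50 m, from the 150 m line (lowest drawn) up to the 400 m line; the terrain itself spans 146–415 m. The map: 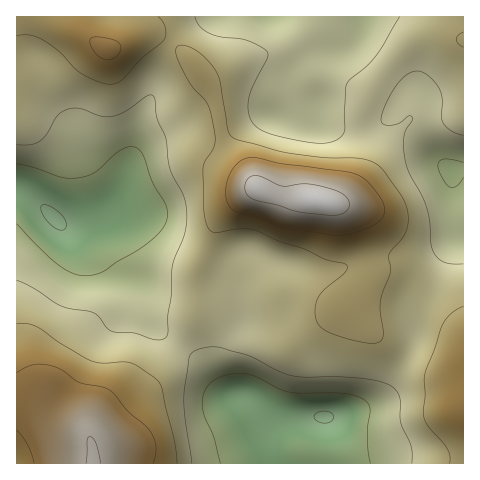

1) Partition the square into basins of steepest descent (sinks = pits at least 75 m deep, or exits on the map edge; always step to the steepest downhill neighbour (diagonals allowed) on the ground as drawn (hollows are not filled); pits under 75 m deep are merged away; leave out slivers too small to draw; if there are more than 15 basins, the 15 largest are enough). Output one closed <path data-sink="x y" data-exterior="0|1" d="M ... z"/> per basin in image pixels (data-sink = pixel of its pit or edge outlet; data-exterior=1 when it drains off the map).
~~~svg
<path data-sink="54 217" data-exterior="0" d="M127 16l-111 1 0 446 77 0-2-21 2-10 17-17 31-23 10-10 35-49 9-20 1-42 11-26 6 9 15 9 20 6 8 5 27 23 19 1 34 11 17 1 29 33 23 19 21 10 29 3 8 6 1-47-18-18-16-12-27-27-18-5-8 2-7 6 2-11-6-30-9-21-10-10-11-4-17-4-40-3-20-7-32-44-6-14-3-24-6-17-23-34-21-17-15-5-16 2-21 9 11-14z"/><path data-sink="451 171" data-exterior="0" d="M463 16l-334 0-2 16-11 14 21-9 16-2 13 4 10 7 17 17 19 28 6 17 6 31 31 46 7 6 17 6 40 3 17 4 11 4 10 10 7 14 7 28 0 19 6-5 8-2 18 5 27 27 16 12 17 17z"/><path data-sink="325 417" data-exterior="0" d="M207 245l-11 26-1 42-9 20-35 49-10 10-31 23-17 17-2 10 3 22 370-1 0-81-4-4-11-4-23-2-21-10-20-16-32-36-17-1-34-11-19-1-27-23-8-5-20-6-15-9z"/>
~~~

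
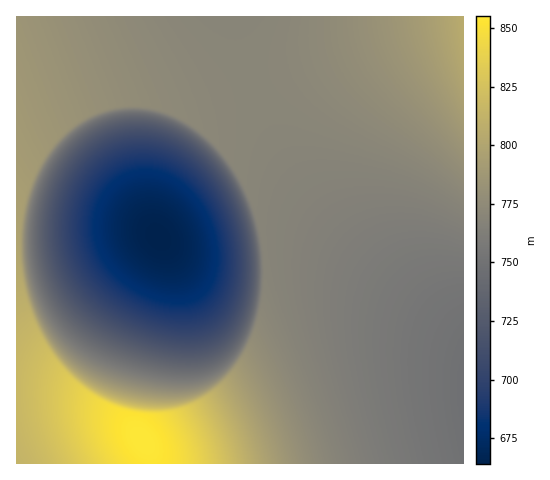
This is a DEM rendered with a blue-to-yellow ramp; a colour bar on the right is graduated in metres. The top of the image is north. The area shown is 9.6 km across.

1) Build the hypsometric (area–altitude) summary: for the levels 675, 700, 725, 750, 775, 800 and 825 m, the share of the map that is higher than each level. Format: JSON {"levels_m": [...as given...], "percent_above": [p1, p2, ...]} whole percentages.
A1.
{"levels_m": [675, 700, 725, 750, 775, 800, 825], "percent_above": [96, 88, 81, 76, 29, 11, 6]}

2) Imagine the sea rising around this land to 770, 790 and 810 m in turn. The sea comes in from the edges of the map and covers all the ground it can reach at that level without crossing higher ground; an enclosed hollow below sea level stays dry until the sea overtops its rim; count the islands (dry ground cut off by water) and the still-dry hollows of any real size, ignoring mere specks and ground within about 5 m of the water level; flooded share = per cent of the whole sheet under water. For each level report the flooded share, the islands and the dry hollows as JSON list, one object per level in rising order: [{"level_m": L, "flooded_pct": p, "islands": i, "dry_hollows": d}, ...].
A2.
[{"level_m": 770, "flooded_pct": 55, "islands": 0, "dry_hollows": 0}, {"level_m": 790, "flooded_pct": 86, "islands": 0, "dry_hollows": 0}, {"level_m": 810, "flooded_pct": 91, "islands": 0, "dry_hollows": 0}]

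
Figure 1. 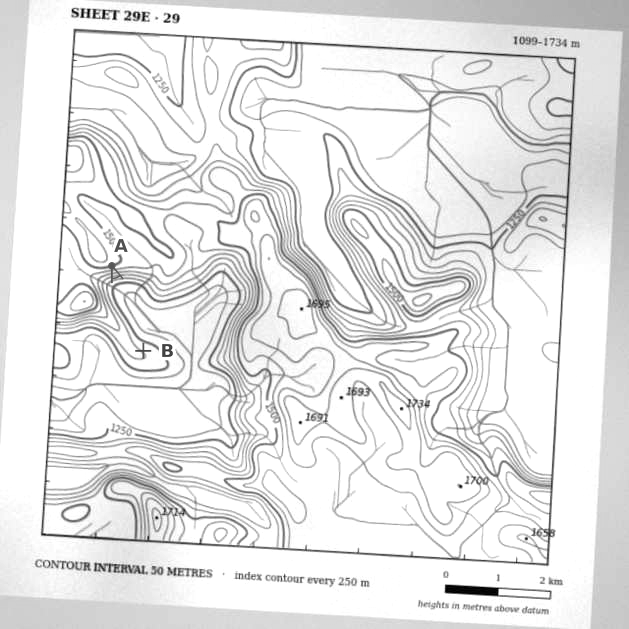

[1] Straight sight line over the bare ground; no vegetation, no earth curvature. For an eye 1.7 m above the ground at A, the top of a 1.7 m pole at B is visible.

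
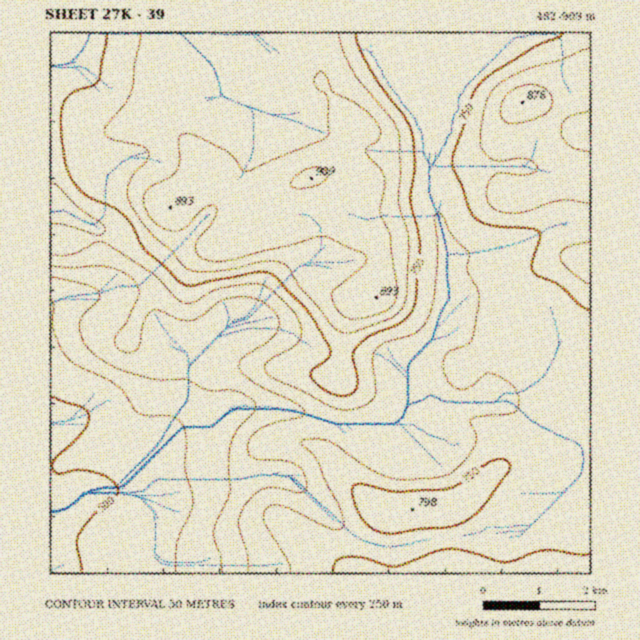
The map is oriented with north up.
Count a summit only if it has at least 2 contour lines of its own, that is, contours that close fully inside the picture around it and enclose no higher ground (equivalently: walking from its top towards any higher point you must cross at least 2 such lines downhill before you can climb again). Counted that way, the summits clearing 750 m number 1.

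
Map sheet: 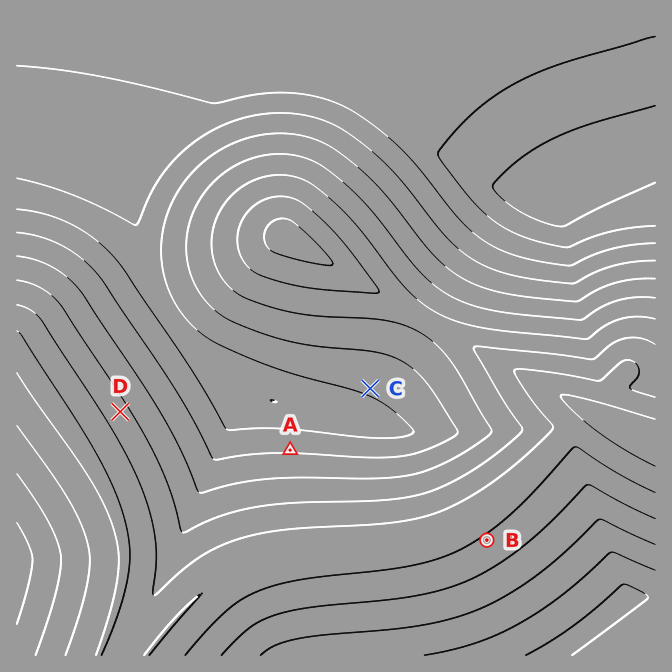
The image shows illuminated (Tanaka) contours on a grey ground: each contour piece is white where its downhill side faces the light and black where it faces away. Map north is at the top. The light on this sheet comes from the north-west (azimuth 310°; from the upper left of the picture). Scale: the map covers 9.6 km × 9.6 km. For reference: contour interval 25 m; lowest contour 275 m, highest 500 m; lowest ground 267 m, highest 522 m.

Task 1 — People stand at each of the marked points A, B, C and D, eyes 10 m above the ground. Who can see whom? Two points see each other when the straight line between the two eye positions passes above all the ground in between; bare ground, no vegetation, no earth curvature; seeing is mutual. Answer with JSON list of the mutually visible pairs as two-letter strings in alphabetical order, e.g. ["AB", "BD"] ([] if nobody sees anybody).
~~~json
["AC", "AD", "CD"]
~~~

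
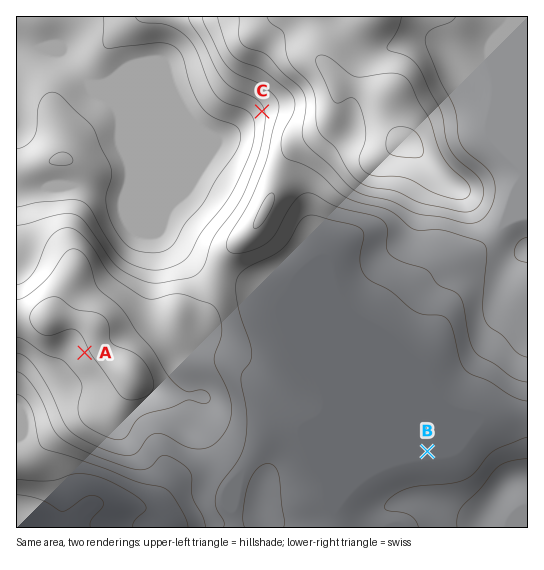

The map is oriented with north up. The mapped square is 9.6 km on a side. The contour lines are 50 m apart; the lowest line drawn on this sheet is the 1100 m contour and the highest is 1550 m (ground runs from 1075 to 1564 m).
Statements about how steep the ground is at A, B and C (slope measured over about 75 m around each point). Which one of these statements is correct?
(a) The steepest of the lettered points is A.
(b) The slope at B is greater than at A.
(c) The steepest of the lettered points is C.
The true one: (c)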